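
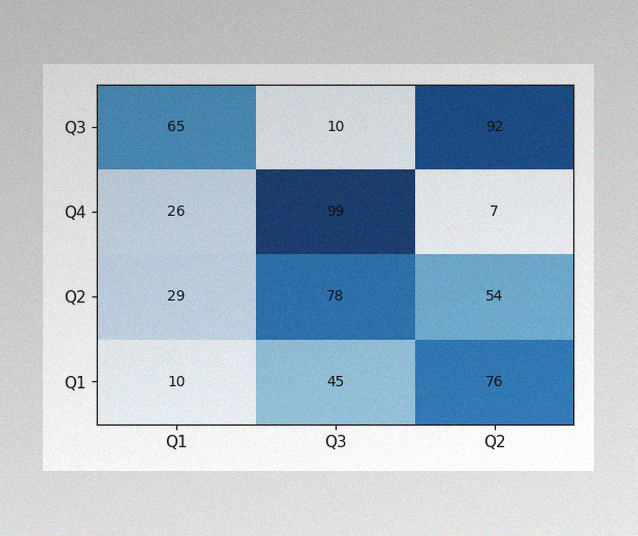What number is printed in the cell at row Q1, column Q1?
10

The image has some photo noise and uneven lighting. The (Q1, Q1) cell reads 10.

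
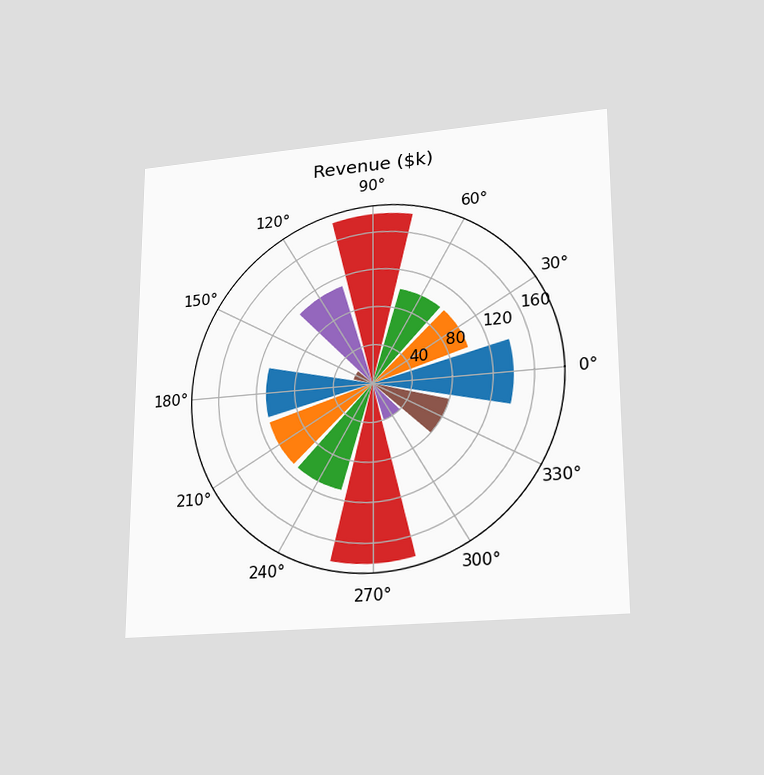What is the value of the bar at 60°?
$100k

The chart is viewed at a slight angle. The bar at 60° reaches $100k on the radial axis.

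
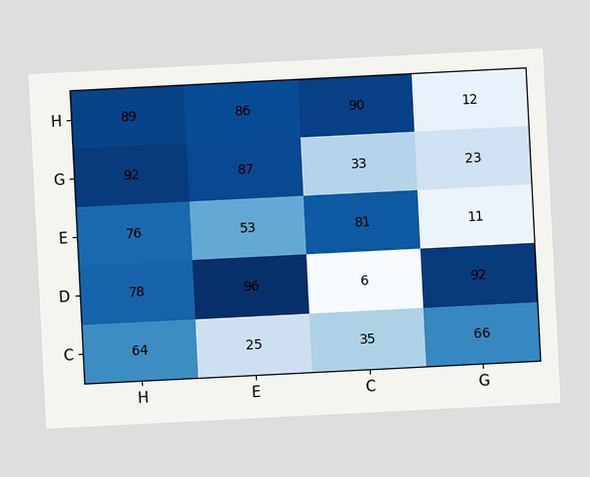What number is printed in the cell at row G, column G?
23

The chart is tilted about 3° counter-clockwise. The (G, G) cell reads 23.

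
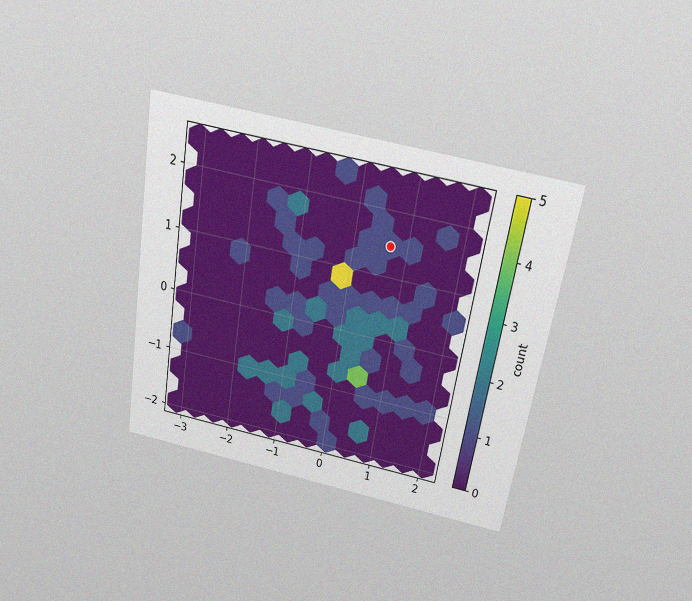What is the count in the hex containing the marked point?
The chart is tilted about 9° clockwise and viewed slightly from above, with some photo noise. The marked hex reads 1 on the colorbar.

1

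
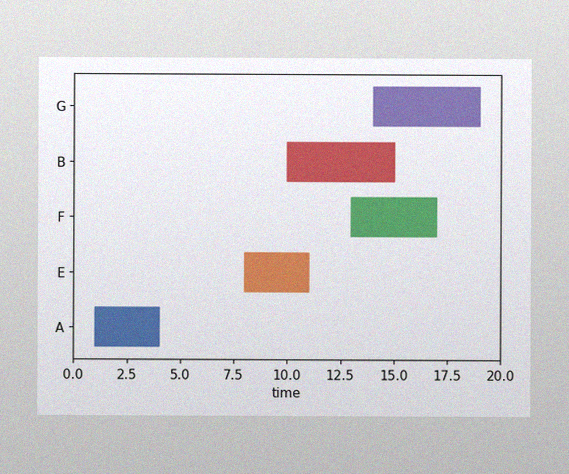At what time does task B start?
10

The image has some photo noise and uneven lighting. The B bar begins at t=10.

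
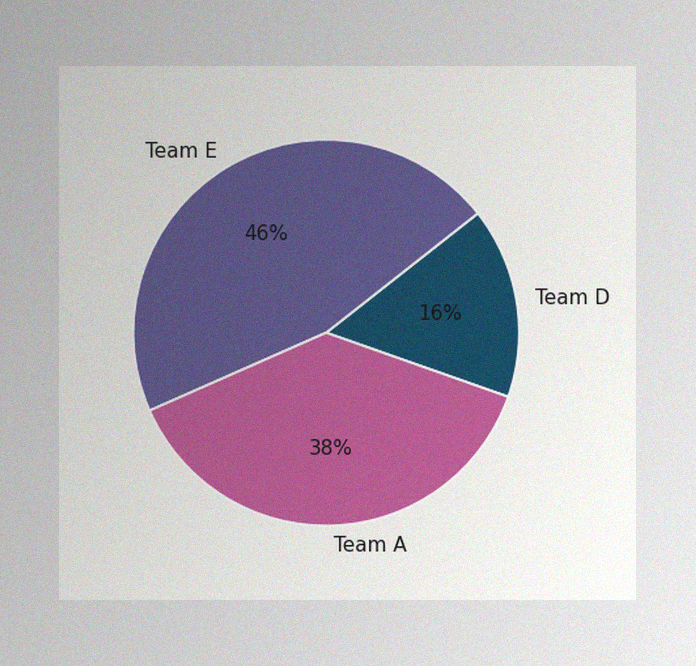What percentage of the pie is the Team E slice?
46%

The image has some photo noise and uneven lighting. The Team E slice takes up 46% of the pie.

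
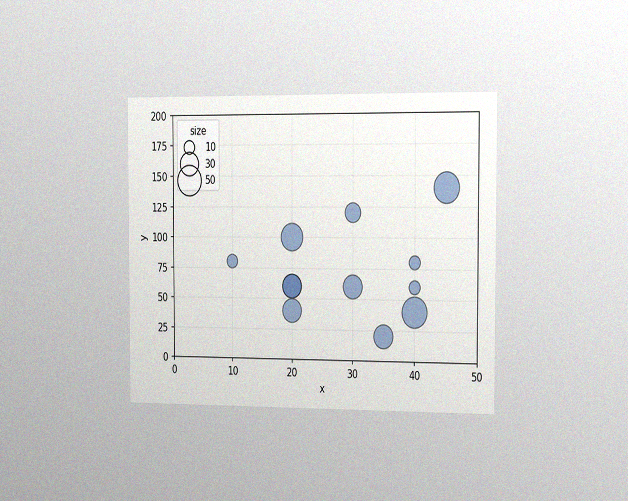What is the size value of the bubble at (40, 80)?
10

The chart is viewed slightly from the right, with some photo noise. Matching the bubble at (40, 80) against the size legend gives 10.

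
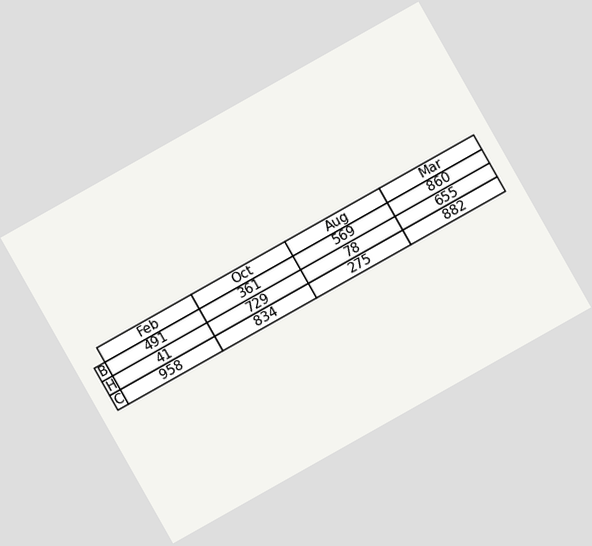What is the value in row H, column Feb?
41

The chart is tilted about 29° counter-clockwise. The (H, Feb) cell reads 41.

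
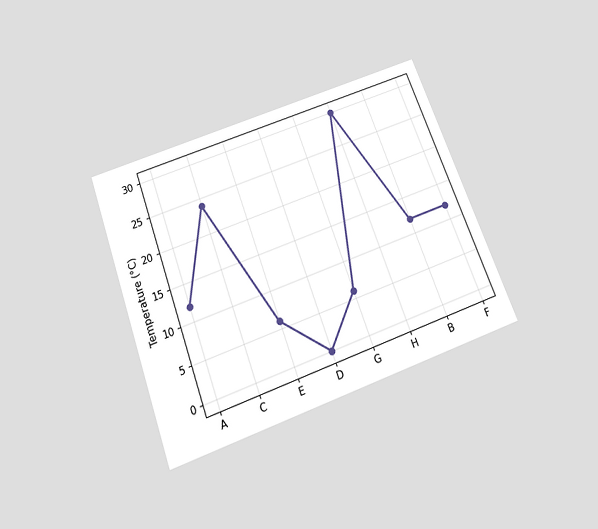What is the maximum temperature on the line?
30°C

The chart is tilted about 20° counter-clockwise and viewed slightly from below. The highest point is at H, and reading across to the y-axis gives 30°C.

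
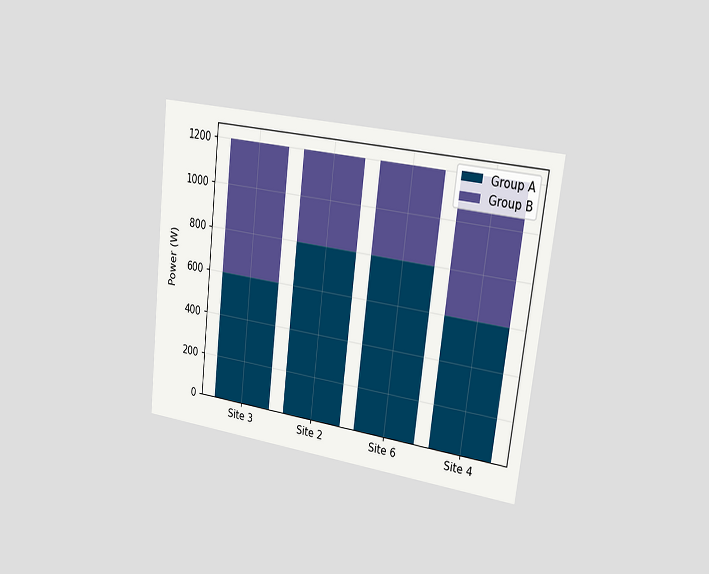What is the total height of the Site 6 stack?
1200W

The chart is tilted about 7° clockwise and viewed slightly from the right. The Site 6 stack's top reaches 1200W on the y-axis.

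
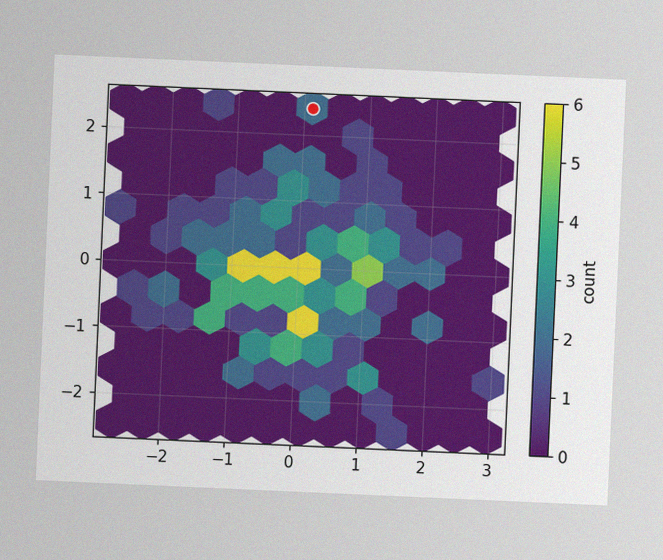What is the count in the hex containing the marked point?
The chart is tilted about 3° clockwise, with some photo noise. The marked hex reads 2 on the colorbar.

2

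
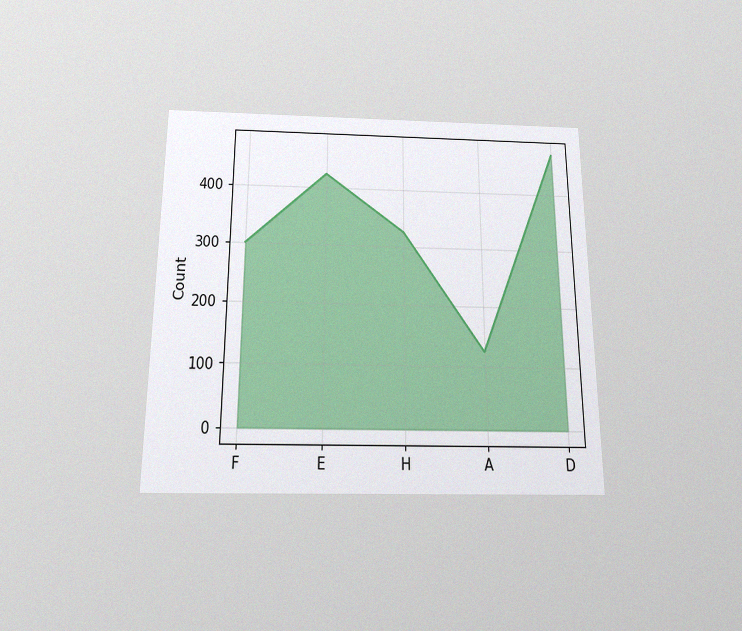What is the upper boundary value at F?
300

The chart is viewed slightly from below, with some photo noise. At F the upper boundary is at 300.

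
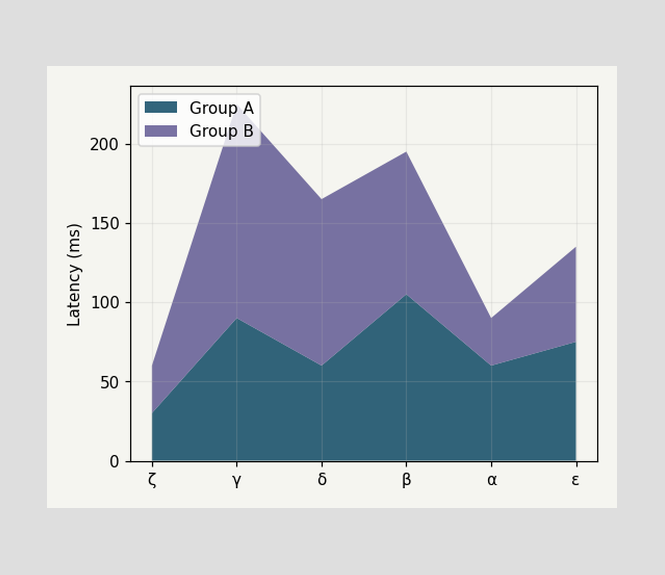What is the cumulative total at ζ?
60ms

The stacked total at ζ reaches 60ms.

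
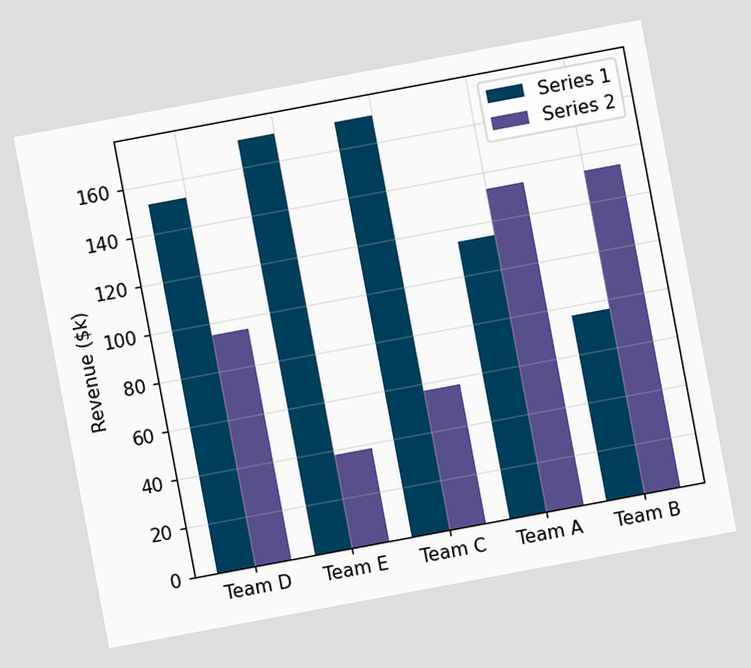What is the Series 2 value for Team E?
The chart is tilted about 11° counter-clockwise. The Series 2 bar at Team E reaches $38k on the y-axis.

$38k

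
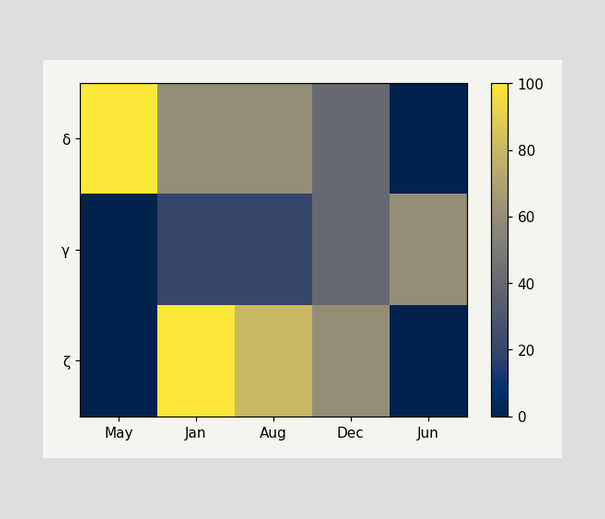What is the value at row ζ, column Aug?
Matching cell (ζ, Aug) against the colorbar gives 80.

80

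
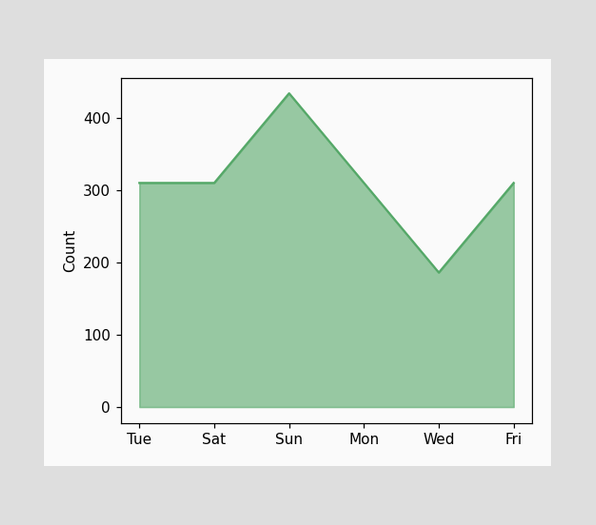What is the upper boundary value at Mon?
At Mon the upper boundary is at 310.

310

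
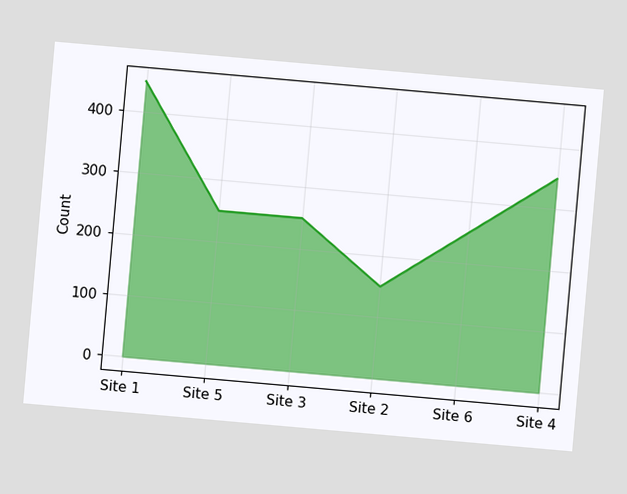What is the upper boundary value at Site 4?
350

The chart is tilted about 5° clockwise. At Site 4 the upper boundary is at 350.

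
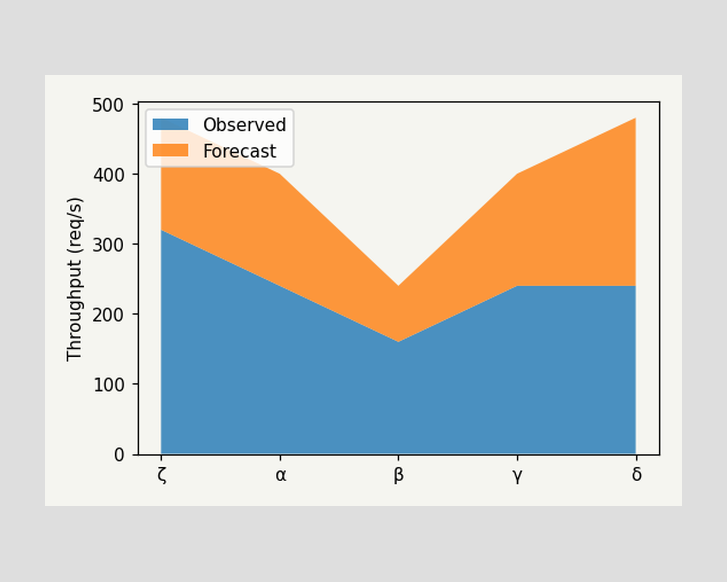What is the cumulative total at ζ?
480req/s

The stacked total at ζ reaches 480req/s.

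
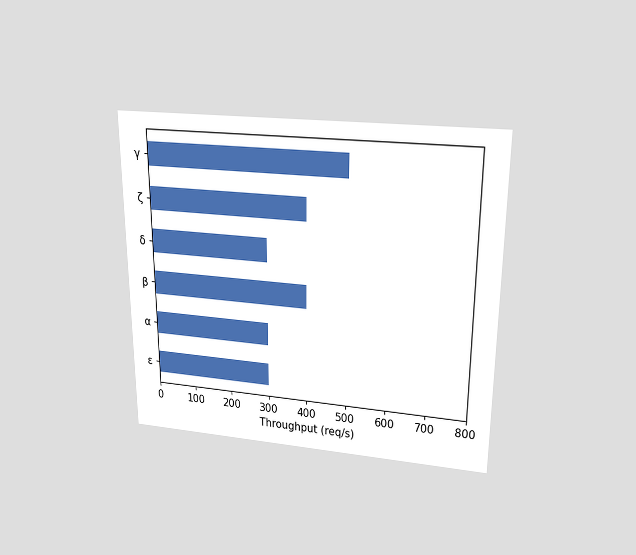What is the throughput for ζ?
The chart is viewed slightly from above. Reading along the chart's x-axis, the ζ bar reaches 400req/s.

400req/s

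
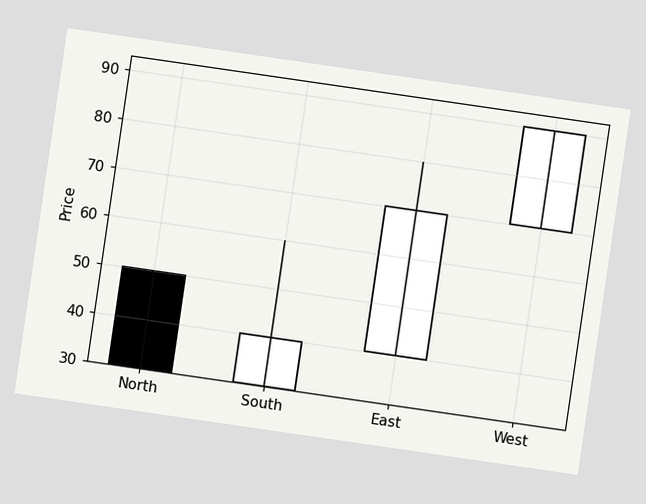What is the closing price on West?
90

The chart is tilted about 8° clockwise. The West candle closes at 90.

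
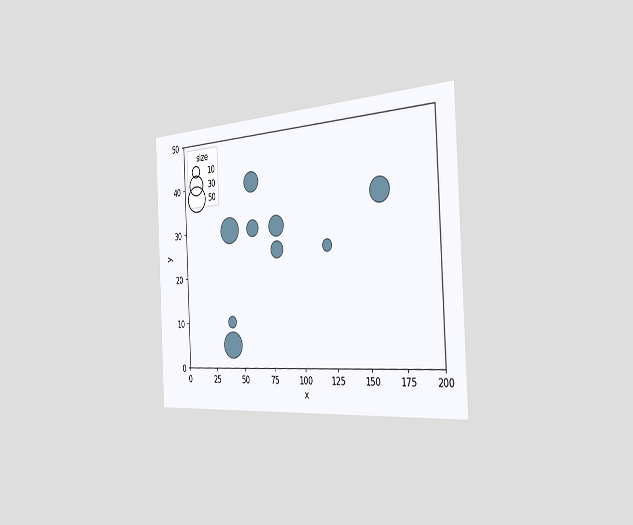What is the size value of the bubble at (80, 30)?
The chart is tilted about 3° counter-clockwise and viewed slightly from the right. Matching the bubble at (80, 30) against the size legend gives 30.

30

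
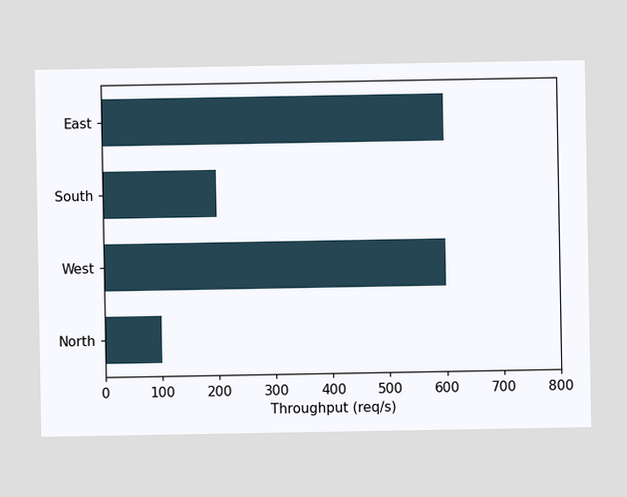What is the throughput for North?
Reading along the chart's x-axis, the North bar reaches 100req/s.

100req/s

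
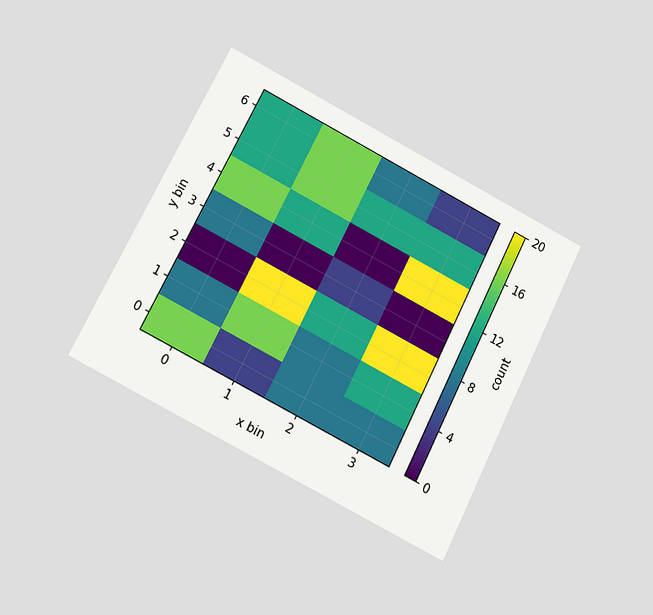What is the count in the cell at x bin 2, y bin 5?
12

The chart is tilted about 27° clockwise and viewed at a slight angle. Matching the cell (2, 5) against the colorbar gives 12.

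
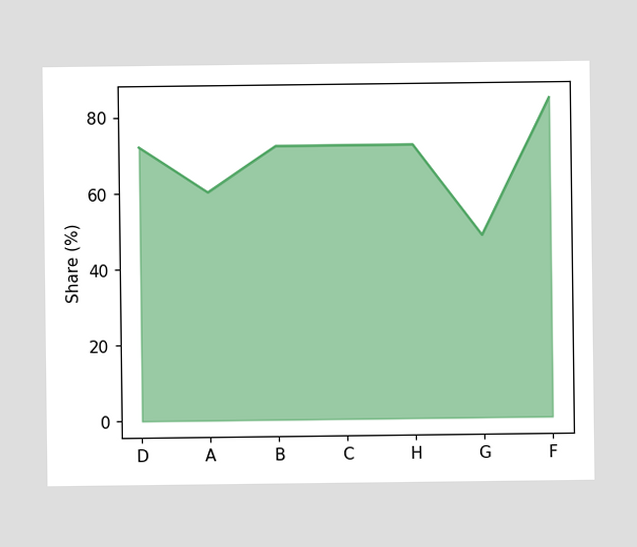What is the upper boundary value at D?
At D the upper boundary is at 72%.

72%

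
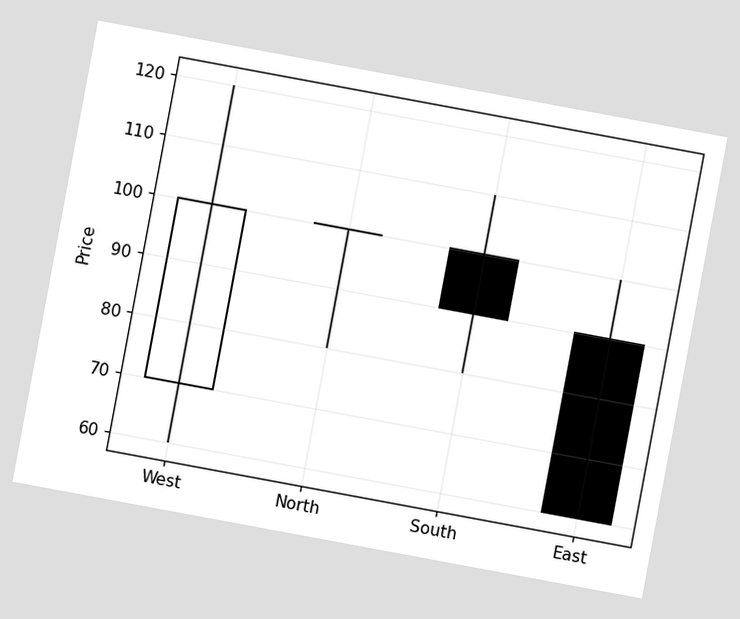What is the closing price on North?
100

The chart is tilted about 11° clockwise. The North candle closes at 100.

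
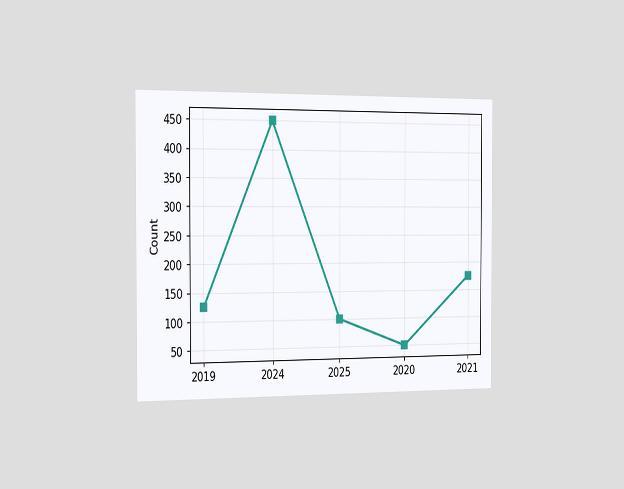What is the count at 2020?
50

The chart is viewed slightly from the left. At 2020, the line is at 50.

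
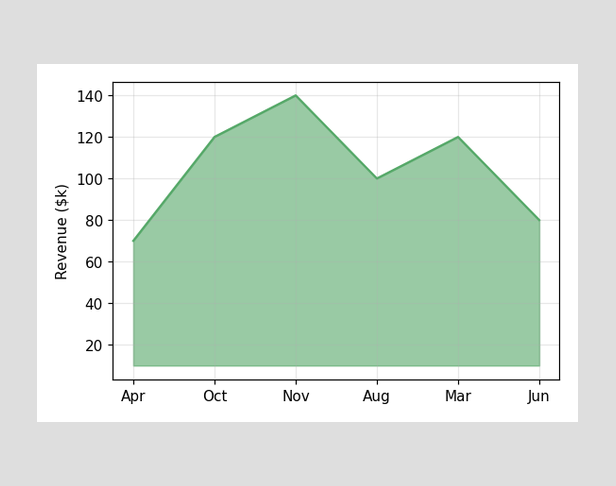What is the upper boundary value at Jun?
$80k

At Jun the upper boundary is at $80k.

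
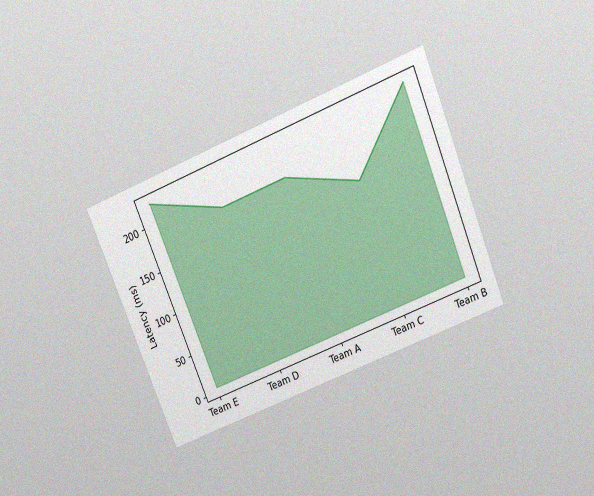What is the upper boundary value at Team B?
The chart is tilted about 22° counter-clockwise and viewed slightly from above, with some photo noise. At Team B the upper boundary is at 222ms.

222ms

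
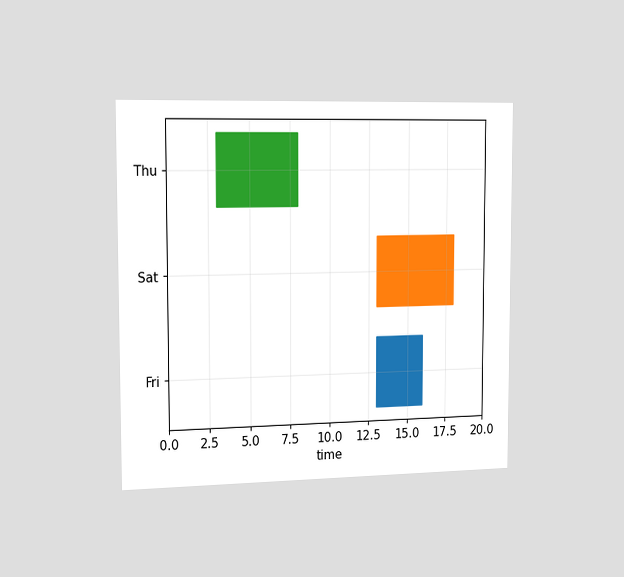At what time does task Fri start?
The chart is viewed slightly from the left. The Fri bar begins at t=13.

13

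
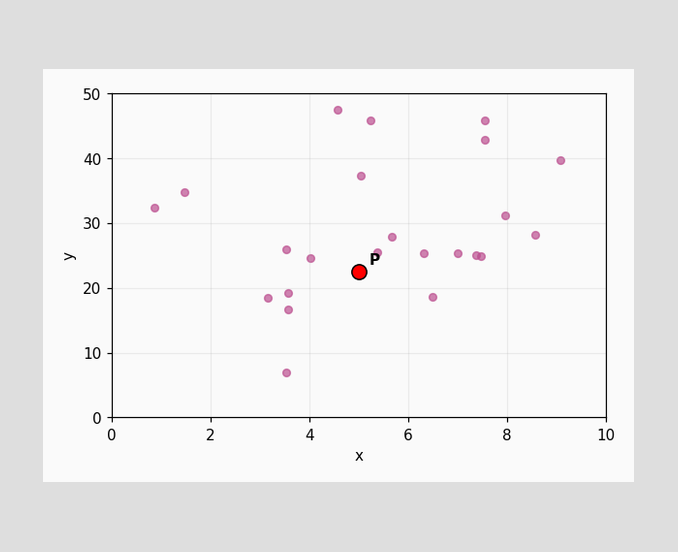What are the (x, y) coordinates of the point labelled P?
(5, 22.5)

Following the gridlines from P to each axis, P sits at (5, 22.5).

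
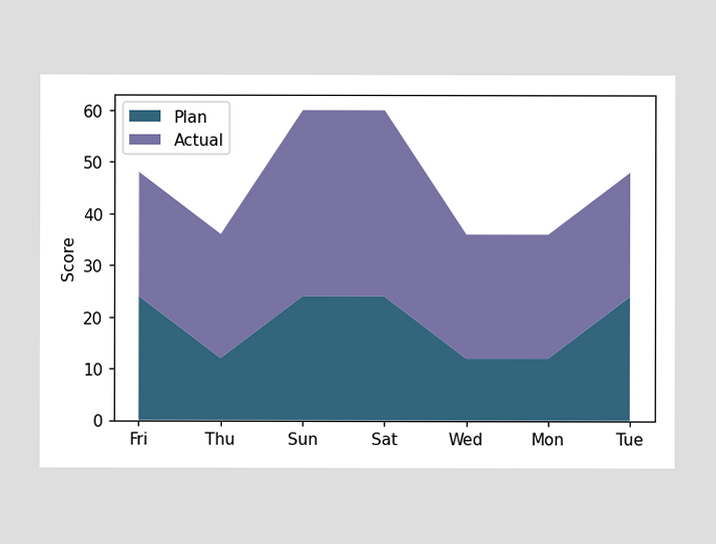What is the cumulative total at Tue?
48

The stacked total at Tue reaches 48.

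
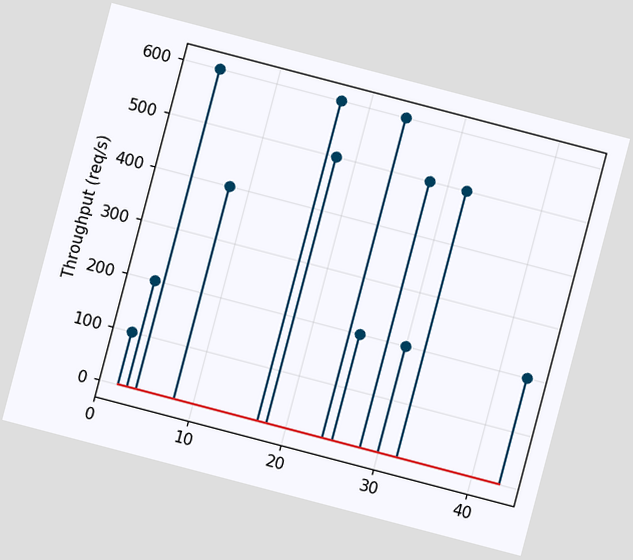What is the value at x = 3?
200req/s

The chart is tilted about 15° clockwise. The stem at x=3 reaches 200req/s.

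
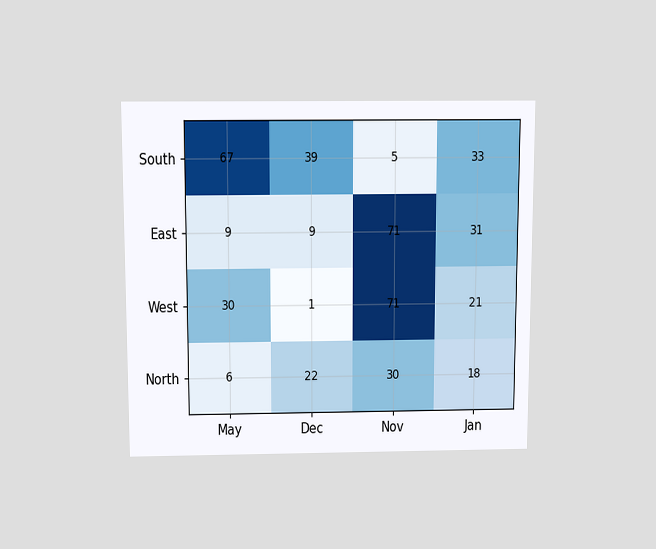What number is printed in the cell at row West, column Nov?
71

The chart is viewed slightly from above. The (West, Nov) cell reads 71.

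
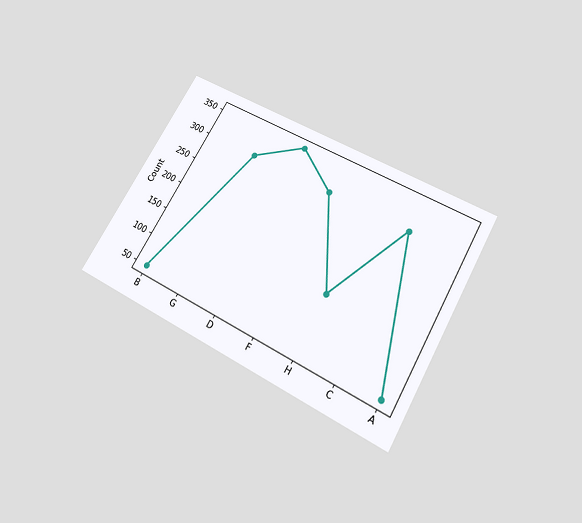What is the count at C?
300

The chart is tilted about 30° clockwise and viewed slightly from below. At C, the line is at 300.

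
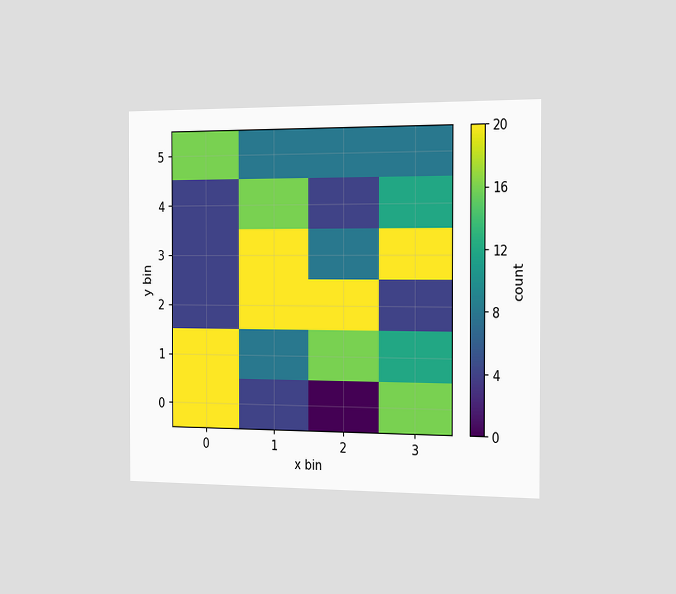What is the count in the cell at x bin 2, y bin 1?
The chart is viewed slightly from the right. Matching the cell (2, 1) against the colorbar gives 16.

16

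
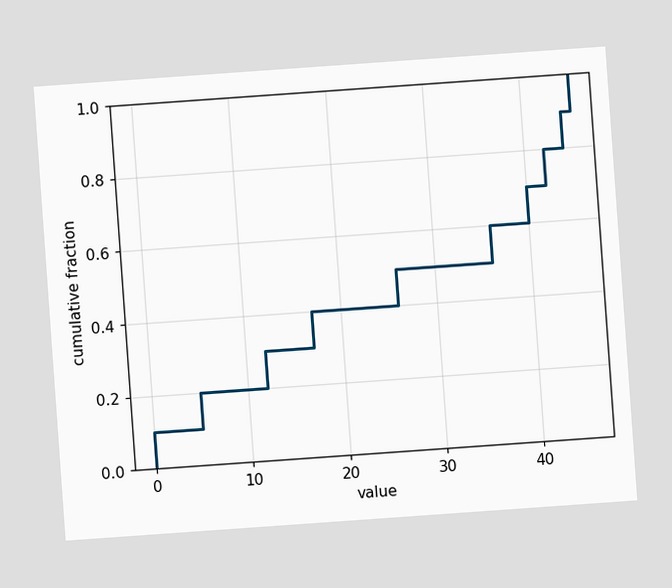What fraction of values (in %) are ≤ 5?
The chart is tilted about 4° counter-clockwise. At x=5 the ECDF step is at 20%.

20%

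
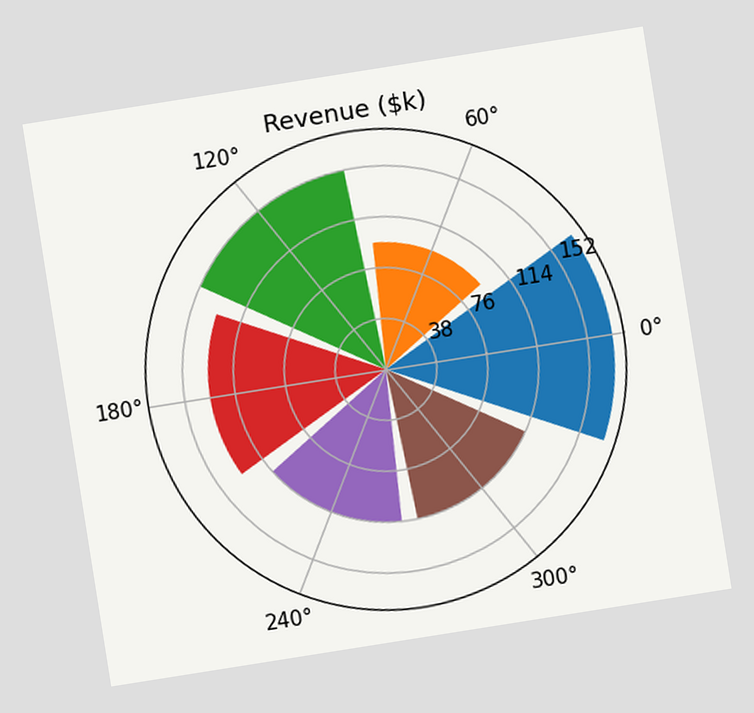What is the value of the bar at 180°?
The chart is tilted about 9° counter-clockwise. The bar at 180° reaches $133k on the radial axis.

$133k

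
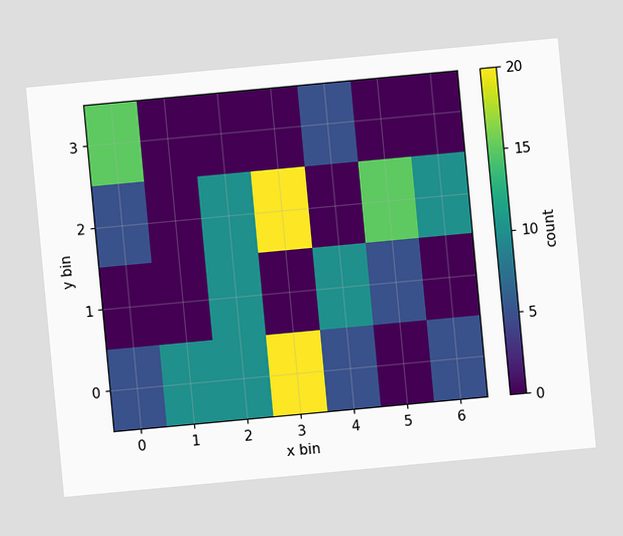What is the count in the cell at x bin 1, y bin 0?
10

The chart is tilted about 5° counter-clockwise. Matching the cell (1, 0) against the colorbar gives 10.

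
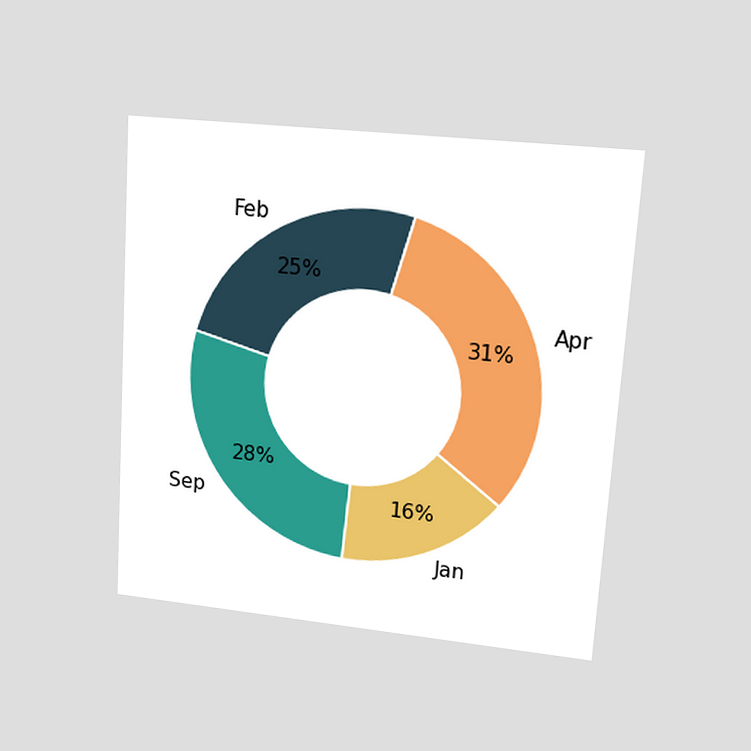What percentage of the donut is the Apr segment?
The chart is tilted about 4° clockwise and viewed at a slight angle. The Apr segment takes up 31% of the ring.

31%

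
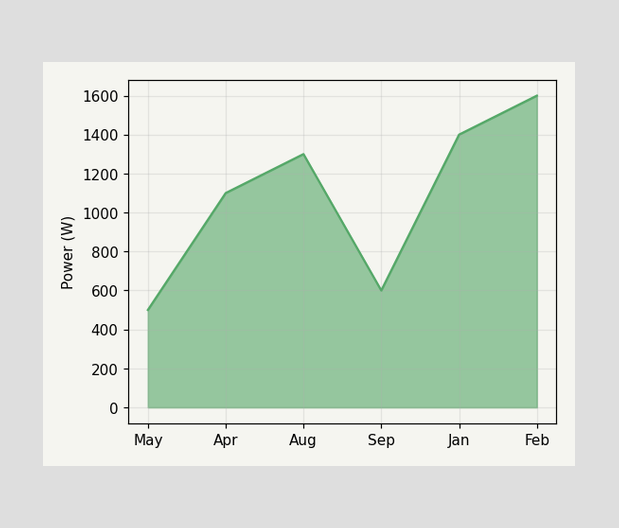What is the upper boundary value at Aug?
1300W

At Aug the upper boundary is at 1300W.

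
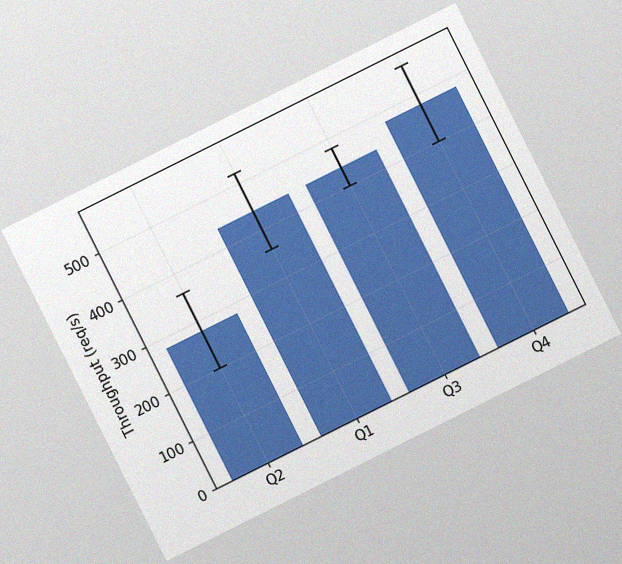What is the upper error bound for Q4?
560req/s

The chart is tilted about 27° counter-clockwise, with some photo noise. The Q4 bar's upper whisker reaches 560req/s.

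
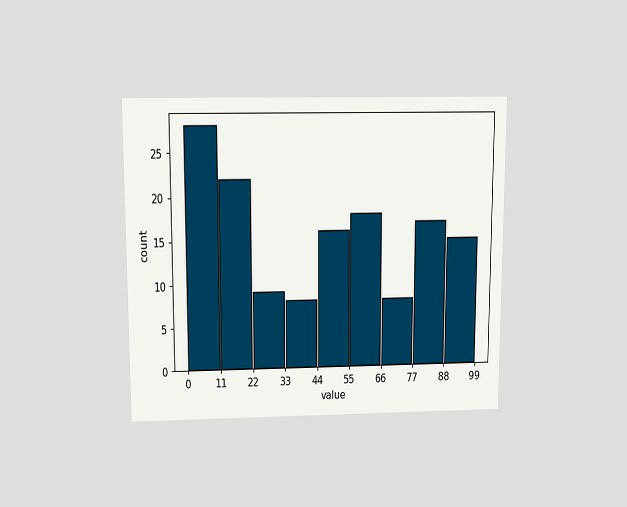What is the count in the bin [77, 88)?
The chart is viewed slightly from above. The [77, 88) bin has height 17.

17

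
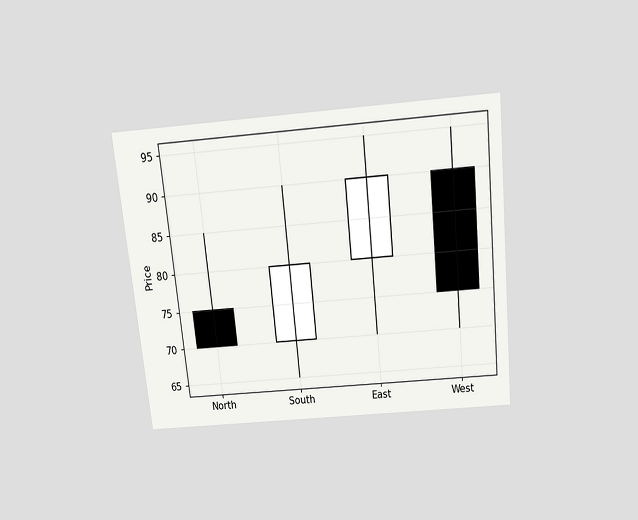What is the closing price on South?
80

The chart is tilted about 6° counter-clockwise and viewed slightly from above. The South candle closes at 80.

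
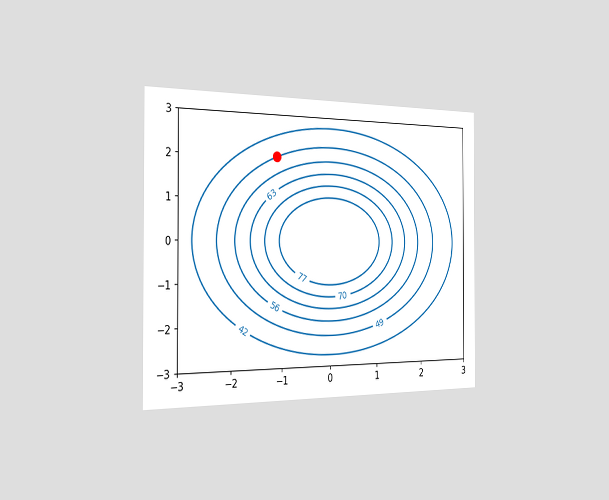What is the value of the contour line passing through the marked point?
49

The chart is viewed slightly from the left. The marked point sits on the contour labelled 49.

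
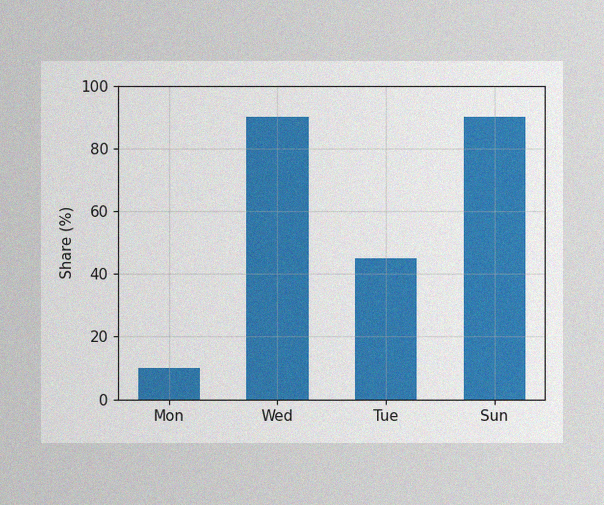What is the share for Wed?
The image has some photo noise and uneven lighting. Reading along the chart's y-axis, the Wed bar reaches 90%.

90%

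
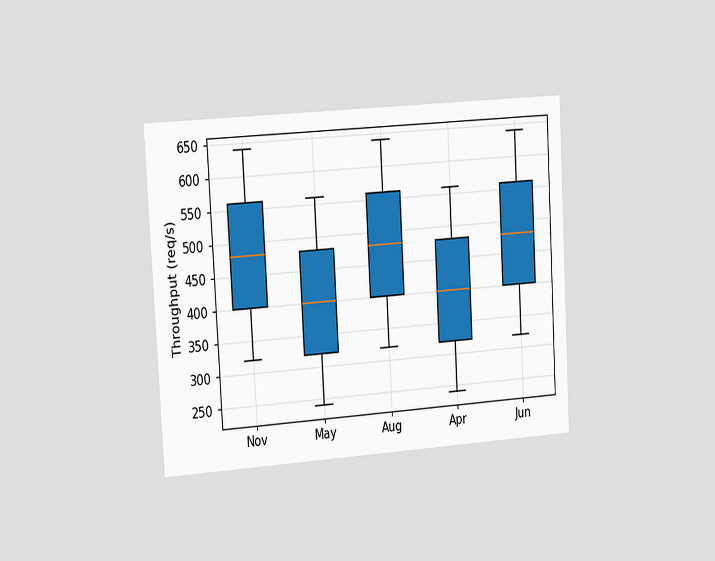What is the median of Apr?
400req/s

The chart is tilted about 3° counter-clockwise and viewed slightly from the left. The median line in the Apr box sits at 400req/s.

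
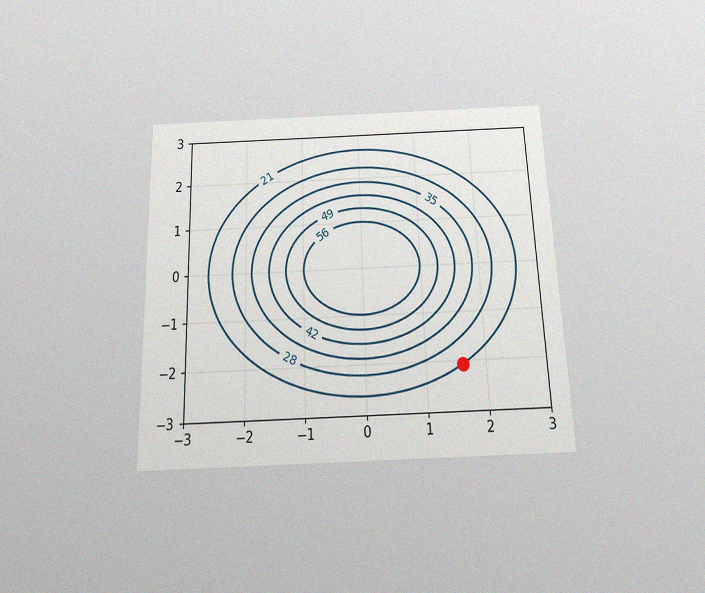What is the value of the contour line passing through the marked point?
The chart is viewed slightly from below, with some photo noise. The marked point sits on the contour labelled 21.

21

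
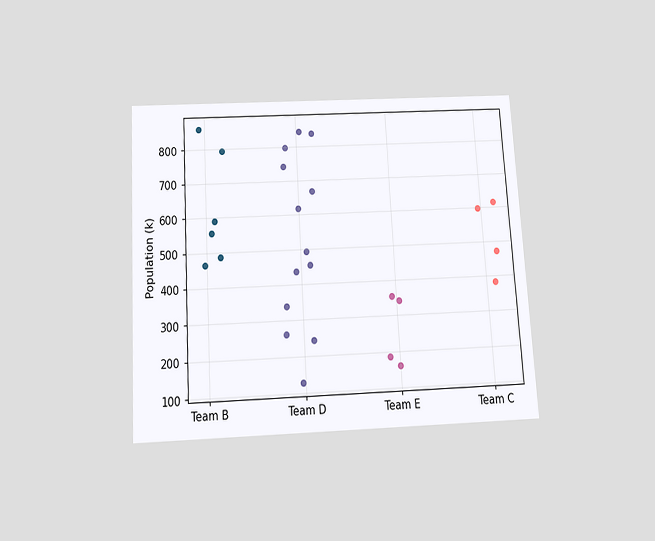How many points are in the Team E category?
4

The chart is tilted about 3° counter-clockwise and viewed slightly from below. Counting the markers in the Team E column gives 4.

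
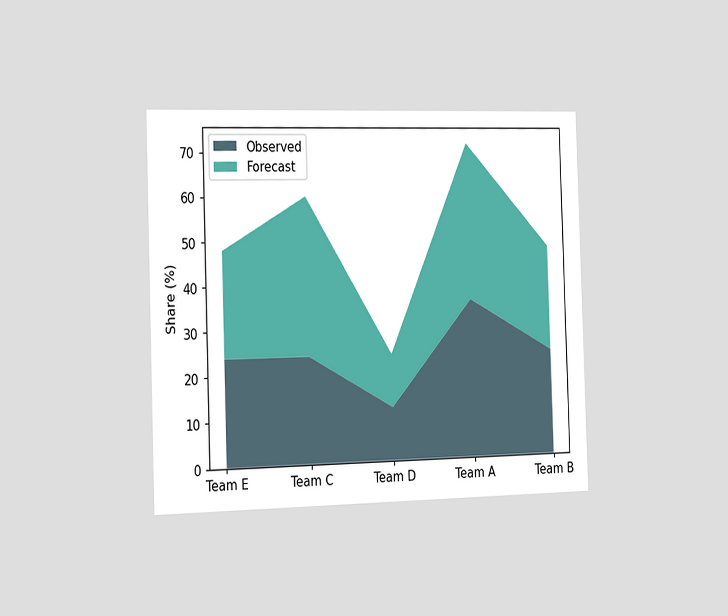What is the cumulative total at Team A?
72%

The chart is viewed slightly from the left. The stacked total at Team A reaches 72%.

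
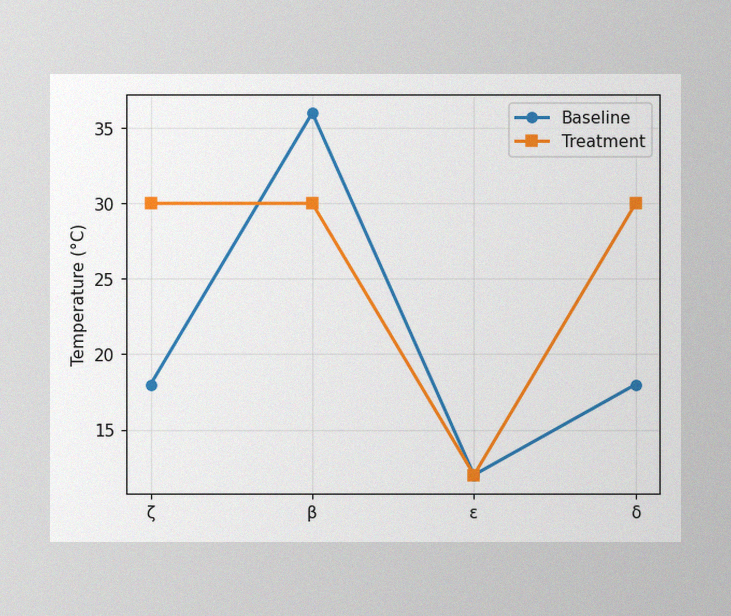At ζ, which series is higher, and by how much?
Treatment, by 12°C

The image has some photo noise and uneven lighting. At ζ, Treatment sits above the other line by 12°C.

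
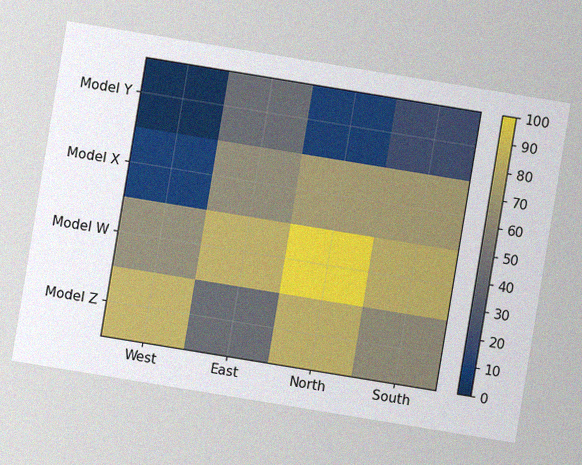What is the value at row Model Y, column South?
The chart is tilted about 9° clockwise, with some photo noise. Matching cell (Model Y, South) against the colorbar gives 20.

20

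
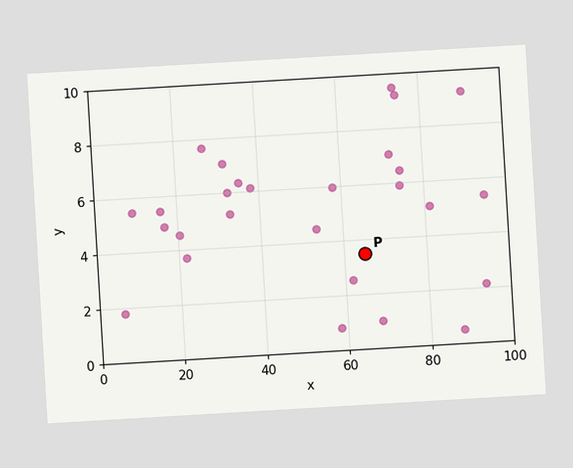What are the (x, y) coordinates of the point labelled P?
The chart is tilted about 3° counter-clockwise. Following the gridlines from P to each axis, P sits at (65, 3.5).

(65, 3.5)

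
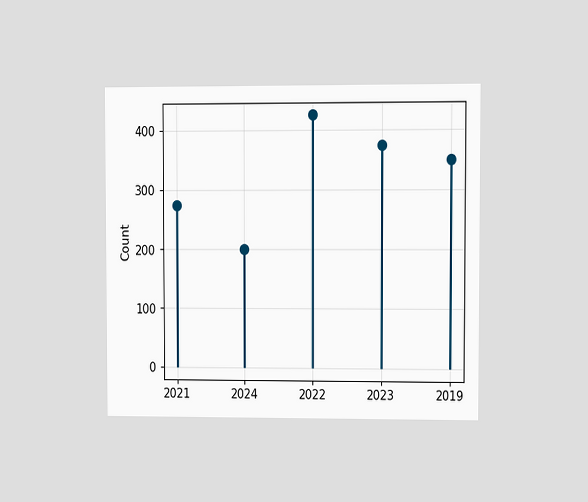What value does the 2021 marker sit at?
275

The chart is viewed at a slight angle. The 2021 marker sits at 275.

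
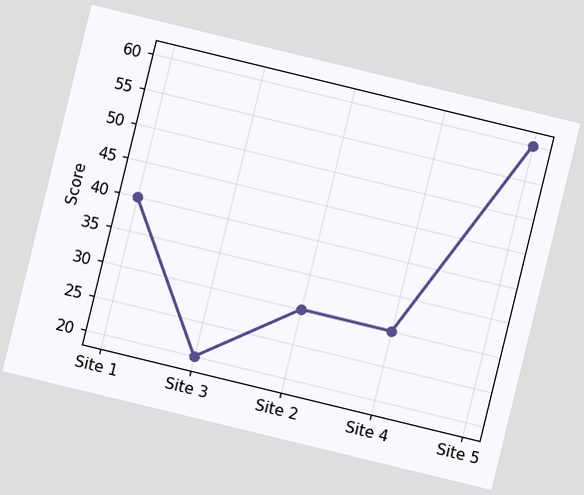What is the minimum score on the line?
The chart is tilted about 14° clockwise. The lowest point is at Site 3, and reading across to the y-axis gives 20.

20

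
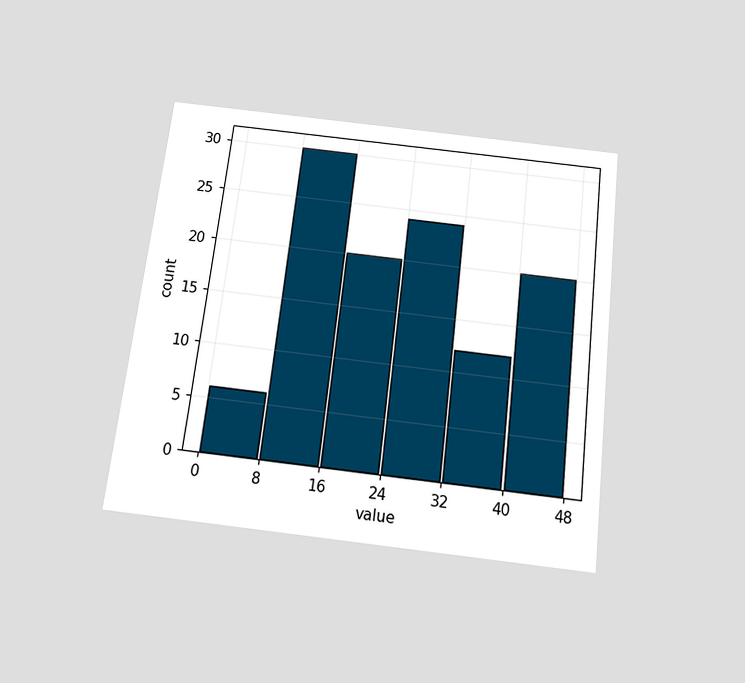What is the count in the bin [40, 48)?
20

The chart is tilted about 7° clockwise and viewed slightly from below. The [40, 48) bin has height 20.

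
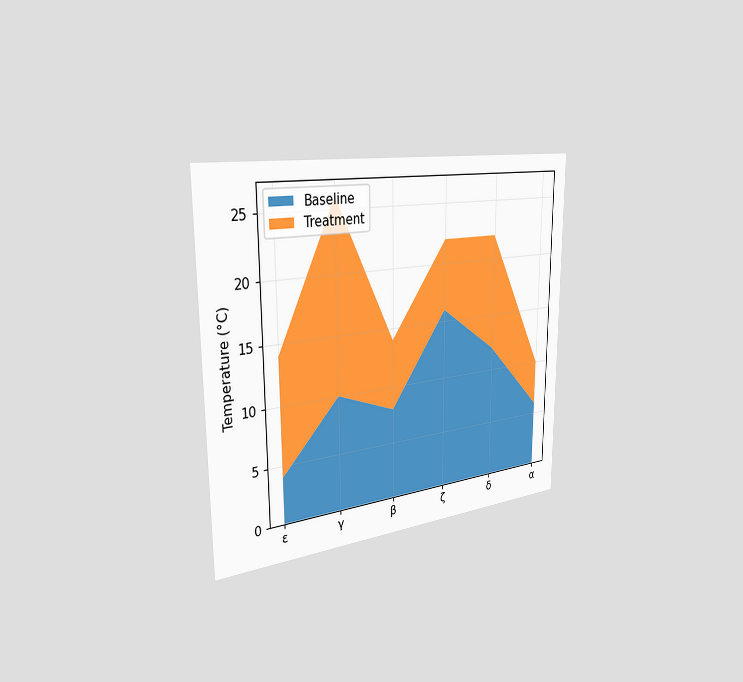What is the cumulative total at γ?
The chart is viewed slightly from the left. The stacked total at γ reaches 26°C.

26°C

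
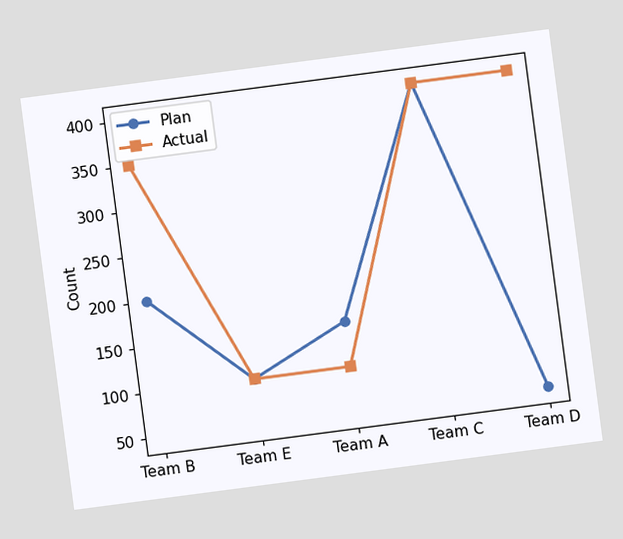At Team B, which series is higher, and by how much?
Actual, by 150

The chart is tilted about 7° counter-clockwise. At Team B, Actual sits above the other line by 150.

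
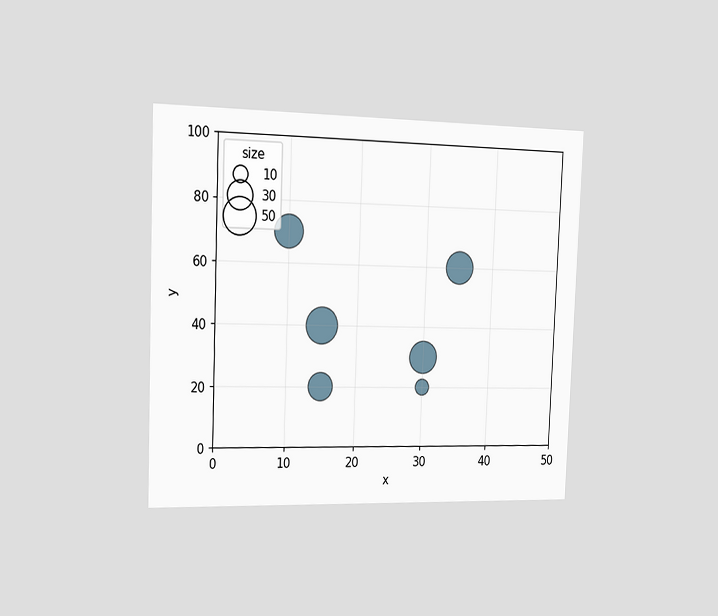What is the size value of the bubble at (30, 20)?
10

The chart is tilted about 2° clockwise and viewed slightly from the left. Matching the bubble at (30, 20) against the size legend gives 10.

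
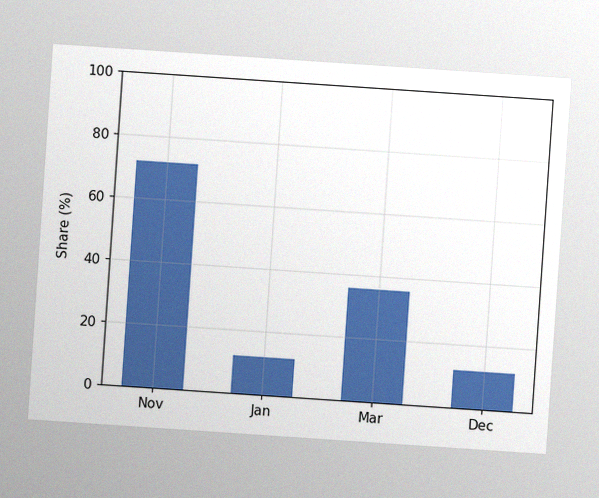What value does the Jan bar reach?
12%

The chart is tilted about 4° clockwise, with some photo noise. Reading along the chart's y-axis, the Jan bar reaches 12%.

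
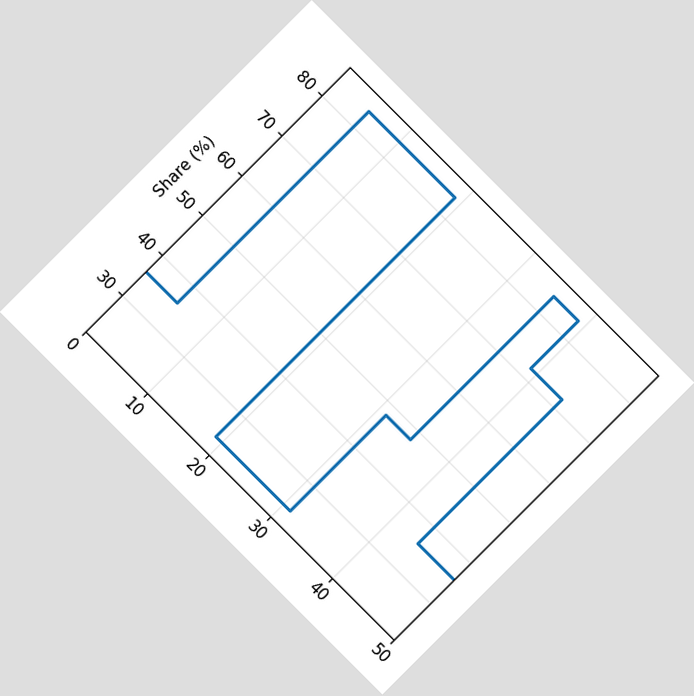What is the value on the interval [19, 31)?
24%

The chart is tilted about 45° clockwise. On [19, 31) the step sits at 24%.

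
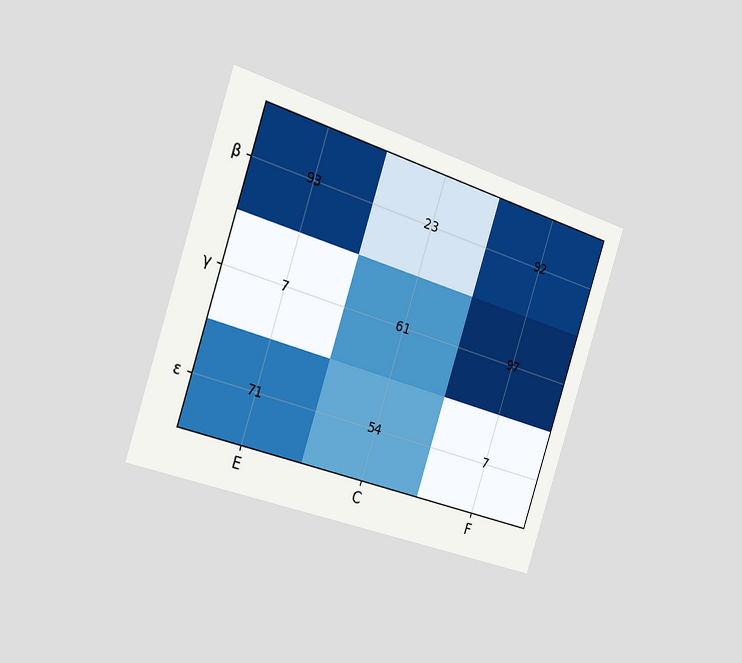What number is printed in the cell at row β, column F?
92

The chart is tilted about 18° clockwise and viewed slightly from the left. The (β, F) cell reads 92.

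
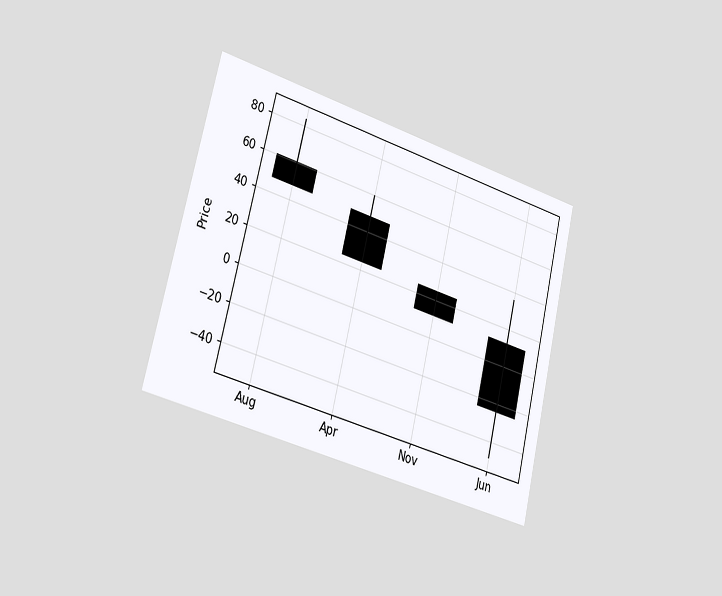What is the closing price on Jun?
-24

The chart is tilted about 14° clockwise and viewed slightly from the left. The Jun candle closes at -24.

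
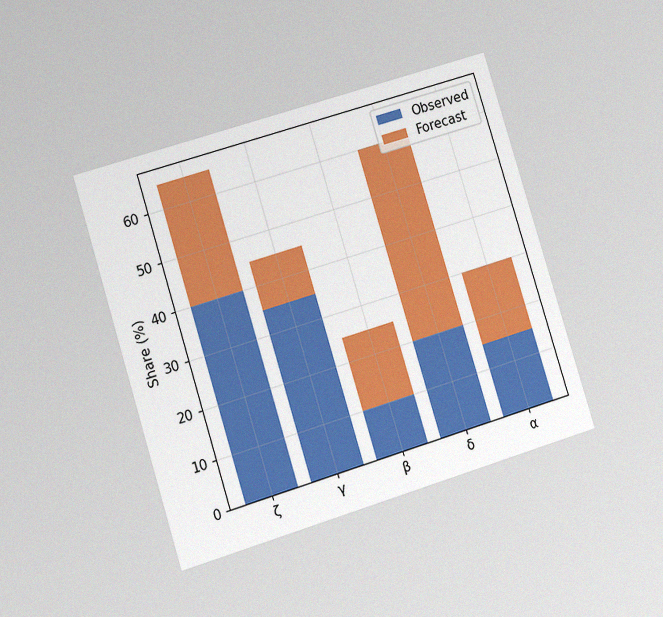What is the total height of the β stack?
The chart is tilted about 17° counter-clockwise and viewed at a slight angle, with some photo noise. The β stack's top reaches 25% on the y-axis.

25%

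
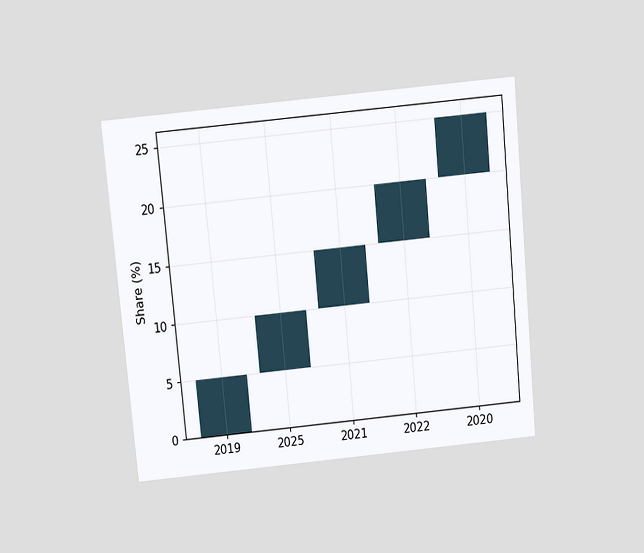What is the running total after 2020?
25%

The chart is tilted about 5° counter-clockwise and viewed slightly from above. After 2020 the running total reaches 25%.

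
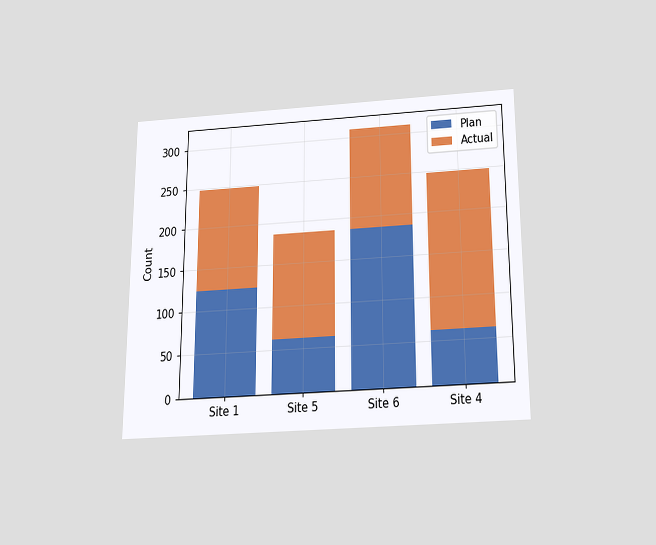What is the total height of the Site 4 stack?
The chart is viewed slightly from below. The Site 4 stack's top reaches 248 on the y-axis.

248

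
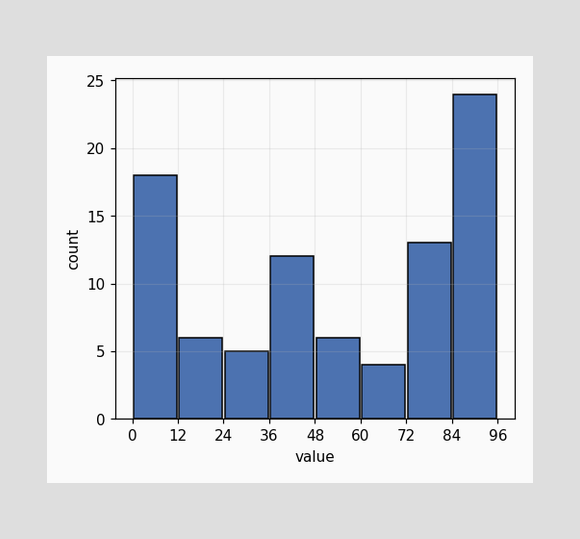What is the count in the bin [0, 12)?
The [0, 12) bin has height 18.

18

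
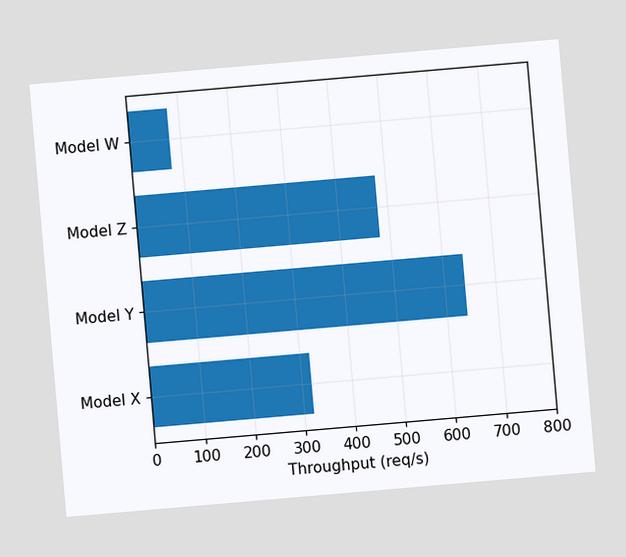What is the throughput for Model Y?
The chart is tilted about 5° counter-clockwise. Reading along the chart's x-axis, the Model Y bar reaches 640req/s.

640req/s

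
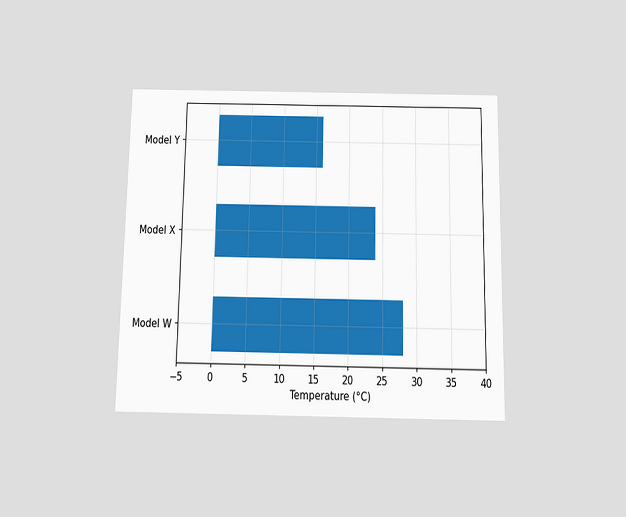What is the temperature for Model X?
The chart is viewed slightly from below. Reading along the chart's x-axis, the Model X bar reaches 24°C.

24°C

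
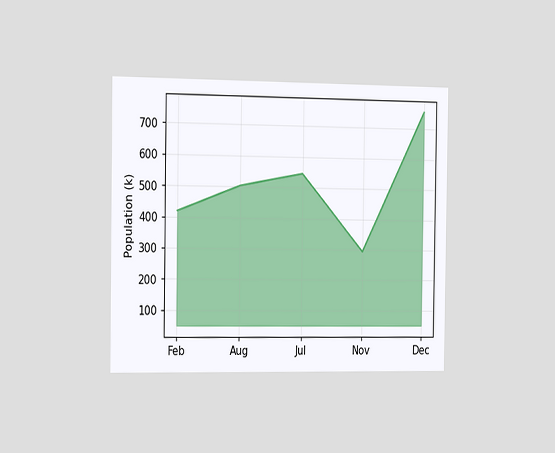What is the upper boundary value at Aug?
504k

The chart is viewed slightly from the left. At Aug the upper boundary is at 504k.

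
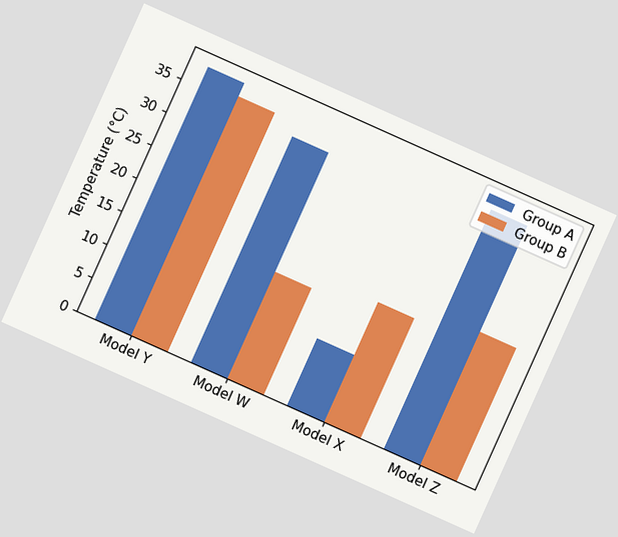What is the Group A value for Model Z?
36°C

The chart is tilted about 24° clockwise. The Group A bar at Model Z reaches 36°C on the y-axis.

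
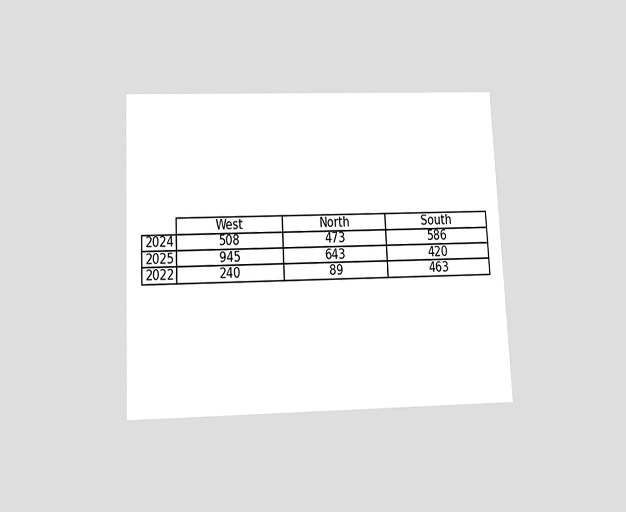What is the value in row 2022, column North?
The chart is tilted about 3° counter-clockwise and viewed slightly from below. The (2022, North) cell reads 89.

89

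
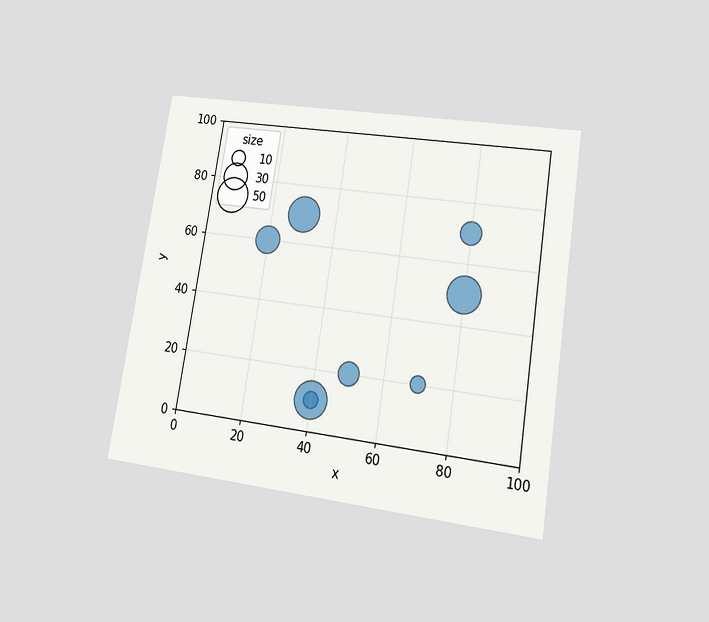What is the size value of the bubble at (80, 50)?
50

The chart is tilted about 9° clockwise and viewed at a slight angle. Matching the bubble at (80, 50) against the size legend gives 50.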